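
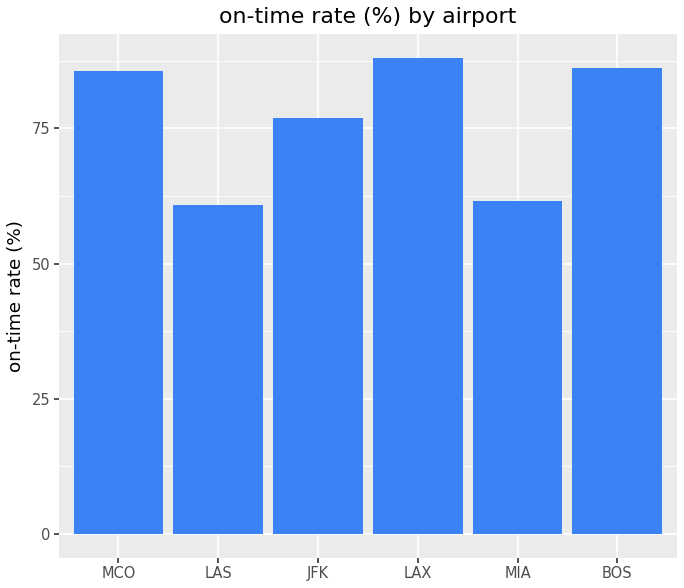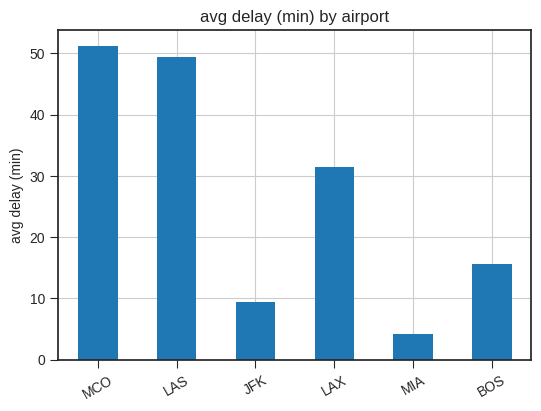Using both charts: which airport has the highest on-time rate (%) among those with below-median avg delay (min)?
BOS

Chart 2 median avg delay (min) ≈ 25; below-median airports: JFK, MIA, BOS. Among those, BOS has the highest on-time rate (%) (≈ 90).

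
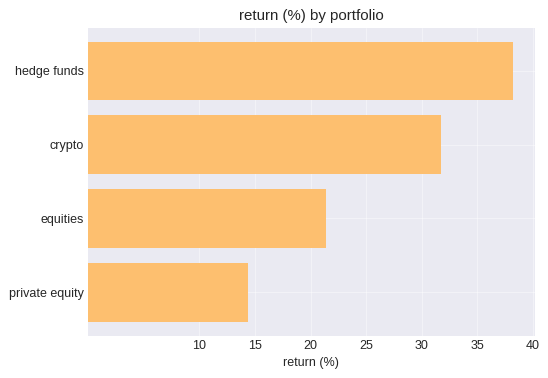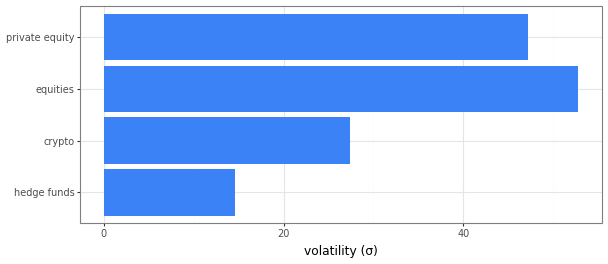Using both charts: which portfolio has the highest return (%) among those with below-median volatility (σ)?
hedge funds

Chart 2 median volatility (σ) ≈ 35; below-median portfolios: hedge funds, crypto. Among those, hedge funds has the highest return (%) (≈ 40).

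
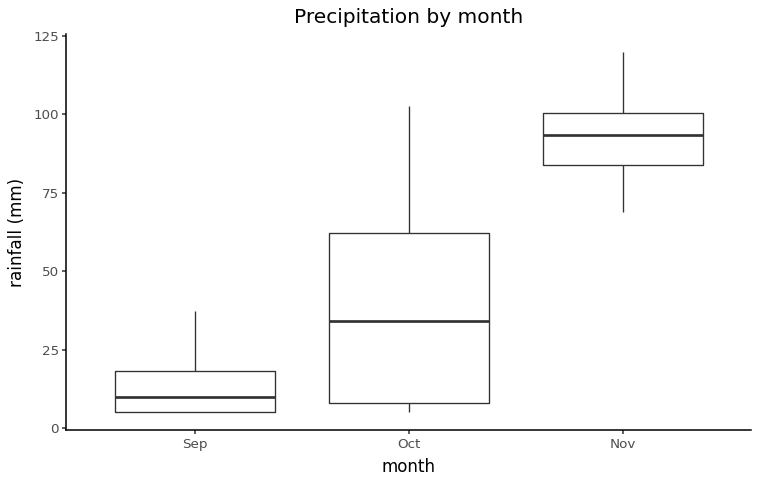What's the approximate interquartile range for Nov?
Q3 ≈ 100, Q1 ≈ 80; IQR ≈ 20.

≈ 20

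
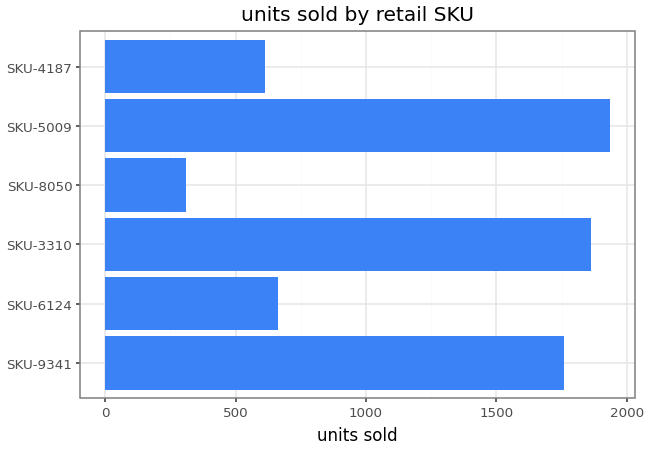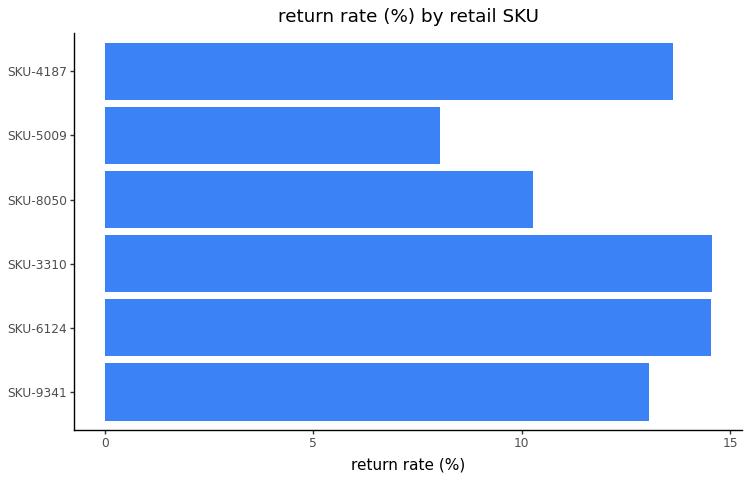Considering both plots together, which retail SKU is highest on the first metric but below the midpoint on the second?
SKU-5009

Chart 2 median return rate (%) ≈ 14; below-median retail SKUs: SKU-9341, SKU-8050, SKU-5009. Among those, SKU-5009 has the highest units sold (≈ 2000).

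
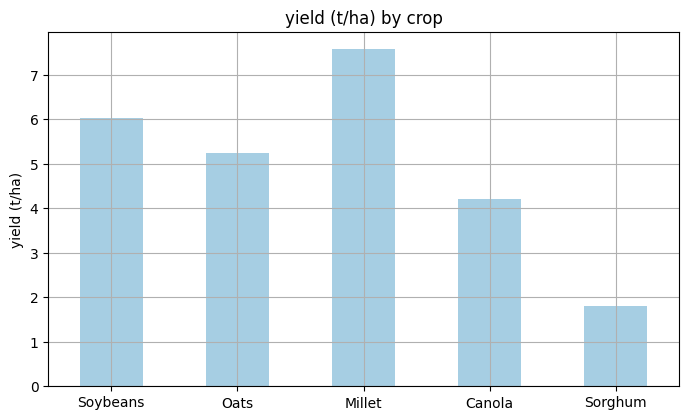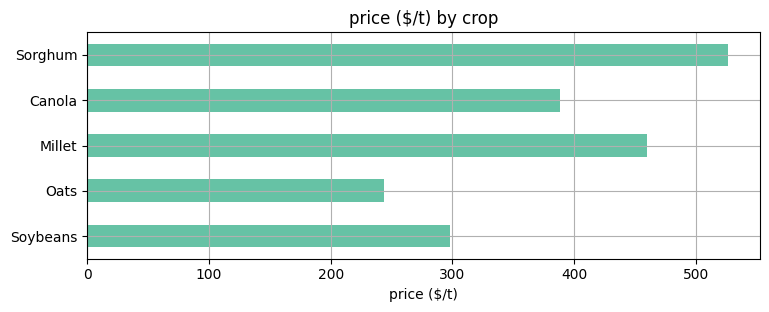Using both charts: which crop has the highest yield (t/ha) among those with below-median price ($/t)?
Soybeans

Chart 2 median price ($/t) ≈ 400; below-median crops: Soybeans, Oats. Among those, Soybeans has the highest yield (t/ha) (≈ 6).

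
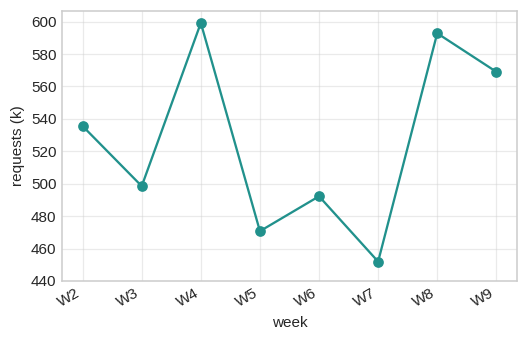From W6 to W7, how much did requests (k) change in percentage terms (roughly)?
W6 ≈ 500, W7 ≈ 460; (460 − 500) / 500 ≈ -8%.

≈ -8%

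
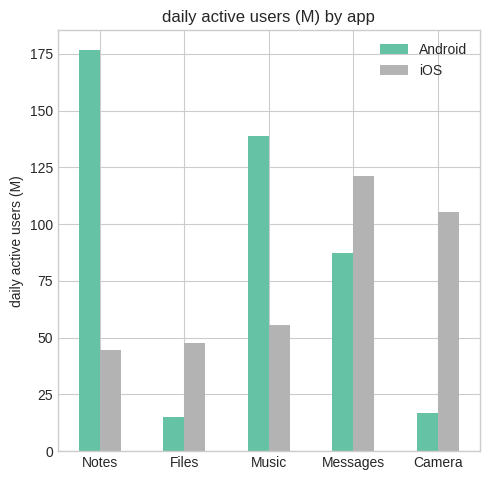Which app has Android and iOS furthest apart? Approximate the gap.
Notes: Android ≈ 180, iOS ≈ 40 → gap ≈ 140. Next-largest (Camera) is only ≈ 80.

Notes, ≈ 140 M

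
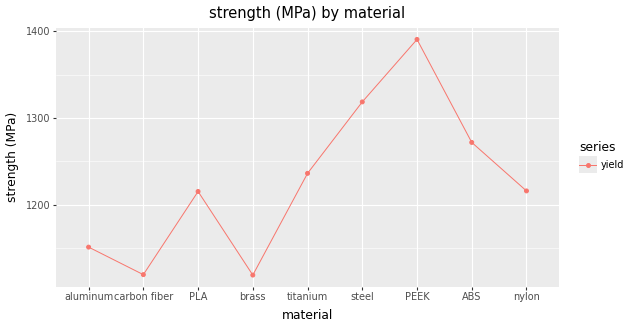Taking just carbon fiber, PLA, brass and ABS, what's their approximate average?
(1125 + 1225 + 1125 + 1275) / 4 ≈ 1188.

≈ 1188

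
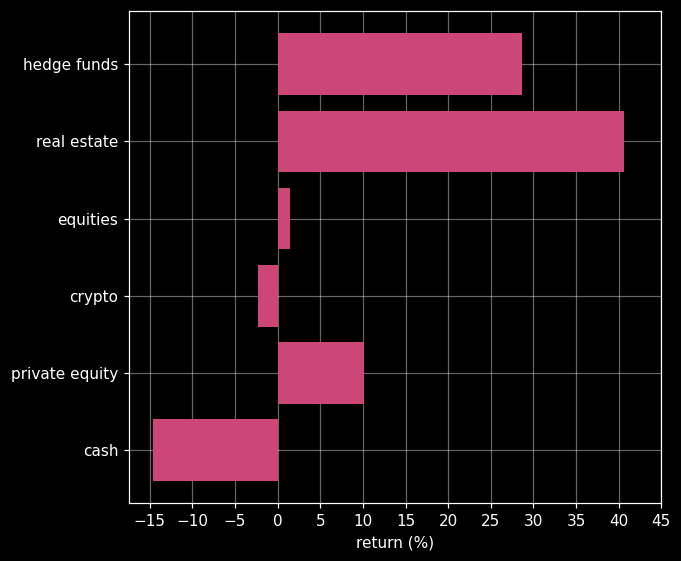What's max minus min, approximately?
≈ 55

Max real estate ≈ 40, min cash ≈ -15; range ≈ 55.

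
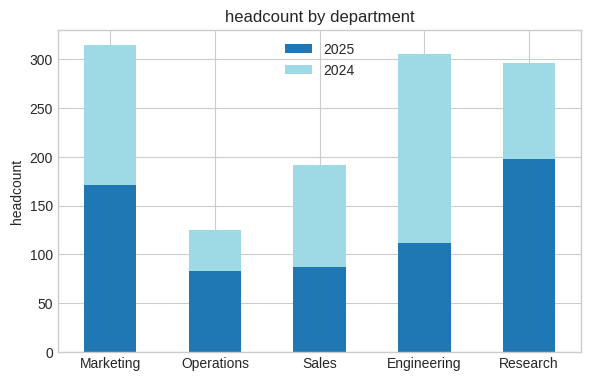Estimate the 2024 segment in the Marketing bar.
≈ 150

2024 top ≈ 300, bottom ≈ 150; segment ≈ 150.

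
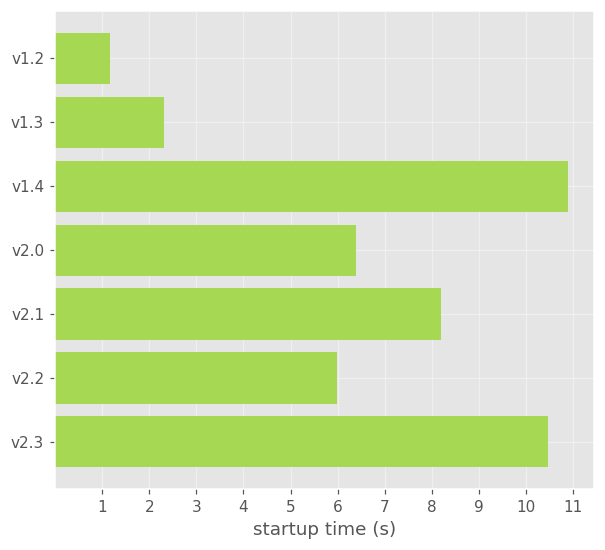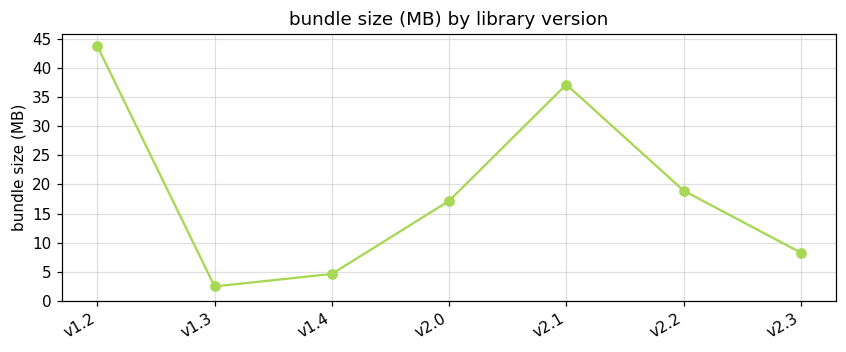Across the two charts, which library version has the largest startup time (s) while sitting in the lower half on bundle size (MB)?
v1.4

Chart 2 median bundle size (MB) ≈ 15; below-median library versions: v1.3, v1.4, v2.3. Among those, v1.4 has the highest startup time (s) (≈ 11).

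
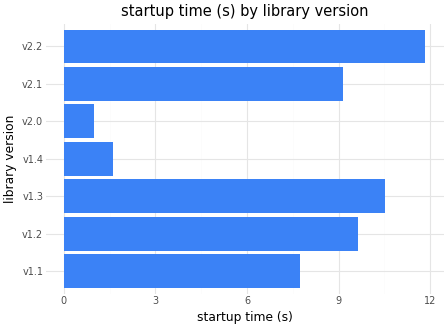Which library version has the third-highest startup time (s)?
v1.2

Top 4: v2.2 ≈ 12, v1.3 ≈ 11, v1.2 ≈ 10, v2.1 ≈ 9.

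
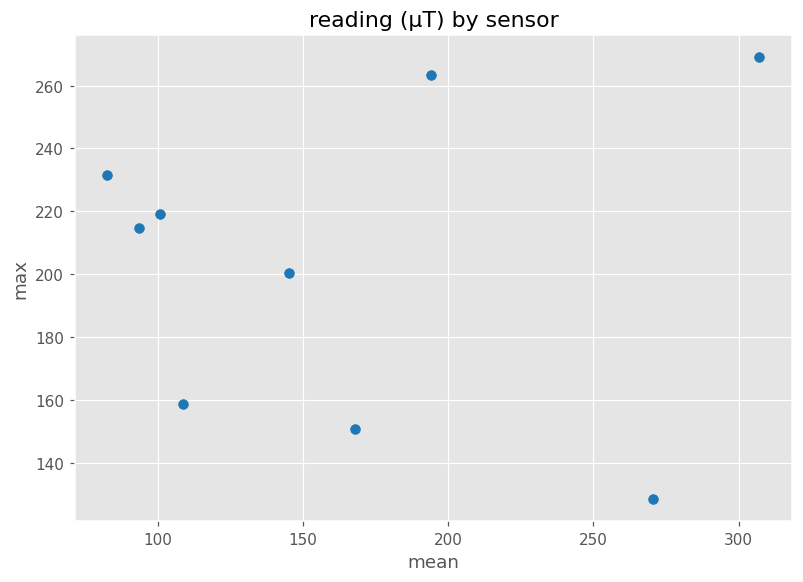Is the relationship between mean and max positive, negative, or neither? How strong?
Points are roughly uncorrelated; weak (|r| ≈ 0.0).

no clear correlation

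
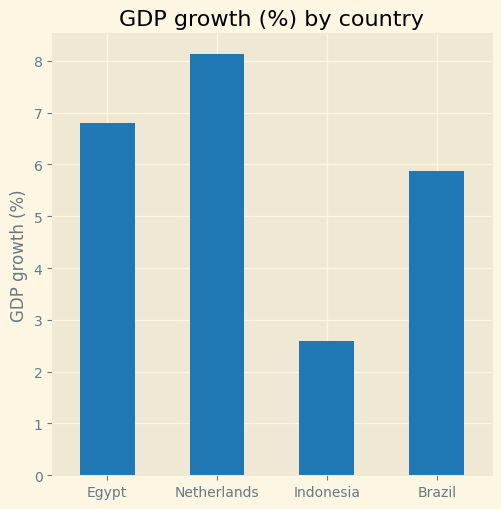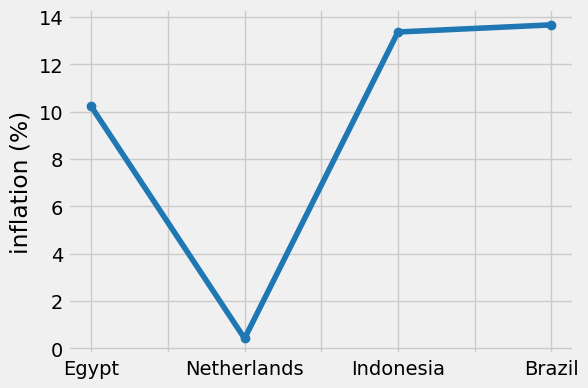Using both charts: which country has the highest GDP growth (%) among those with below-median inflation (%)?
Netherlands

Chart 2 median inflation (%) ≈ 12; below-median countries: Egypt, Netherlands. Among those, Netherlands has the highest GDP growth (%) (≈ 8).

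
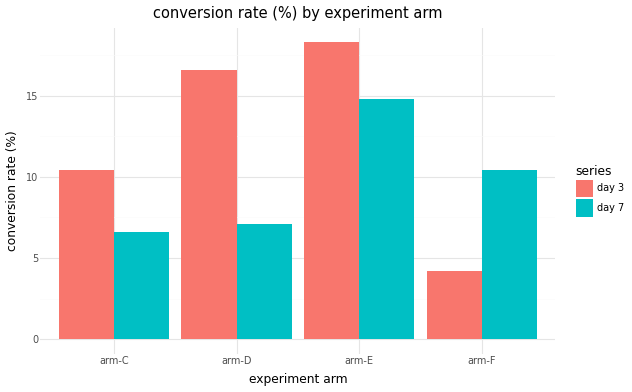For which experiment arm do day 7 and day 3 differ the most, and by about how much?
arm-D, ≈ 8 %

arm-D: day 7 ≈ 8, day 3 ≈ 16 → gap ≈ 8. Next-largest (arm-F) is only ≈ 6.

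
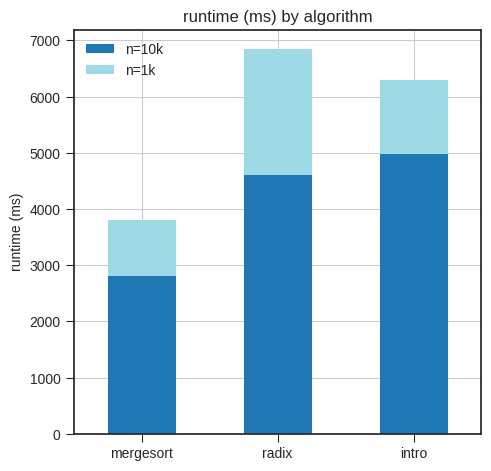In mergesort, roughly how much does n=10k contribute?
n=10k top ≈ 3000, bottom ≈ 0; segment ≈ 3000.

≈ 3000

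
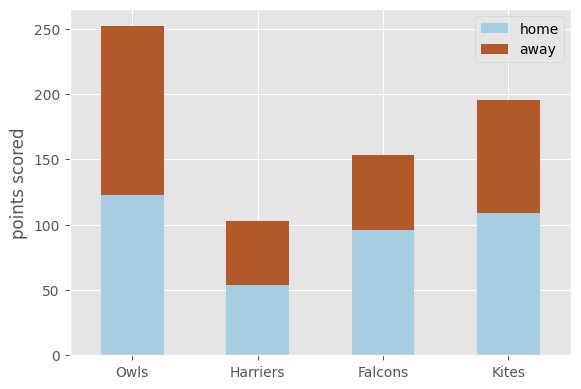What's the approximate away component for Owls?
≈ 125

away top ≈ 250, bottom ≈ 125; segment ≈ 125.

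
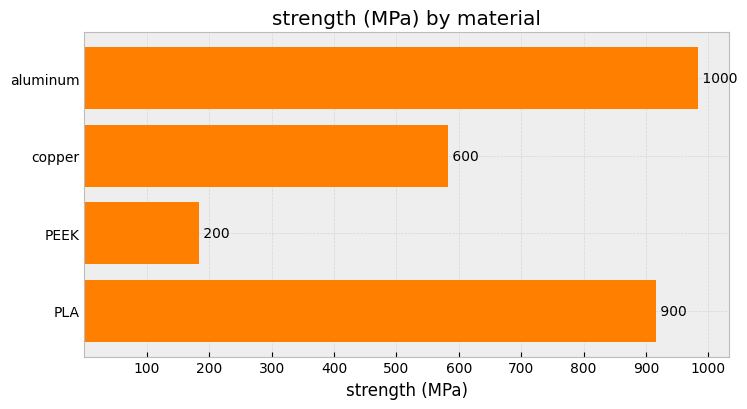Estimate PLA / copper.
PLA ≈ 900, copper ≈ 600; 900/600 ≈ 1.5.

≈ 1.5×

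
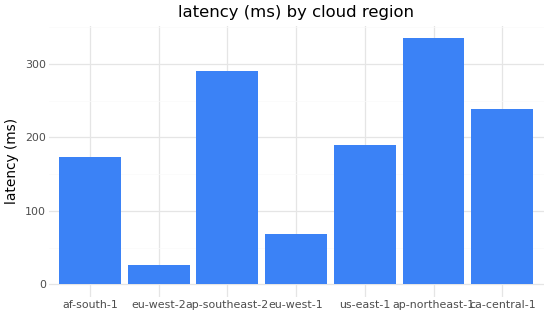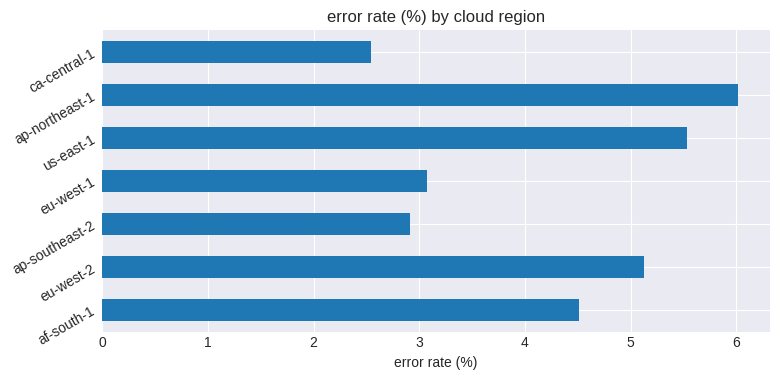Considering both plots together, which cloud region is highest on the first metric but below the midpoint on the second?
Chart 2 median error rate (%) ≈ 5; below-median cloud regions: ap-southeast-2, eu-west-1, ca-central-1. Among those, ap-southeast-2 has the highest latency (ms) (≈ 300).

ap-southeast-2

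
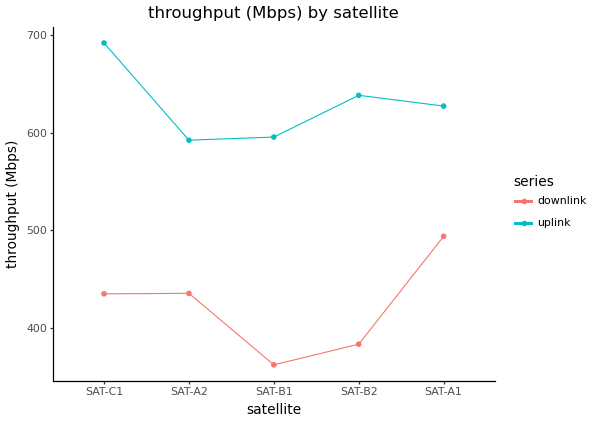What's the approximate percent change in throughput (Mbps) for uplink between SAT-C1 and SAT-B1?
≈ -14.3%

SAT-C1 ≈ 700, SAT-B1 ≈ 600; (600 − 700) / 700 ≈ -14.3%.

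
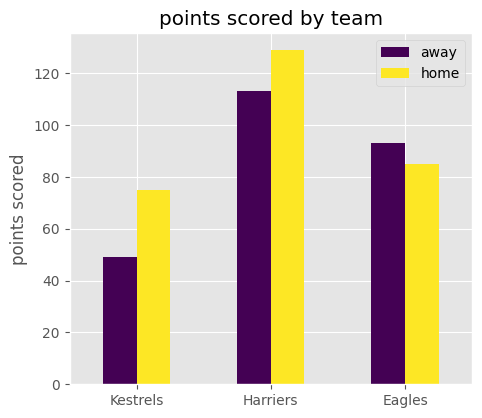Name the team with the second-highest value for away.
Eagles

Top 3 for away: Harriers ≈ 120, Eagles ≈ 100, Kestrels ≈ 40.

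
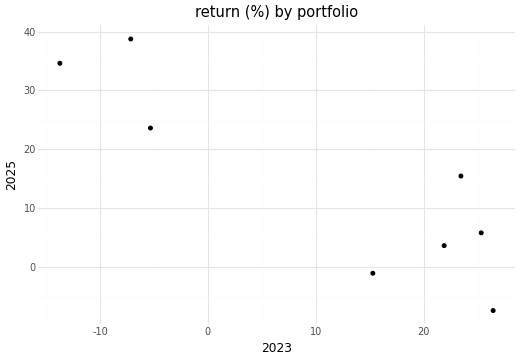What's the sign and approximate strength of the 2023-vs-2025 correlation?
negative, strong

Points are negatively correlated; strong (|r| ≈ 0.9).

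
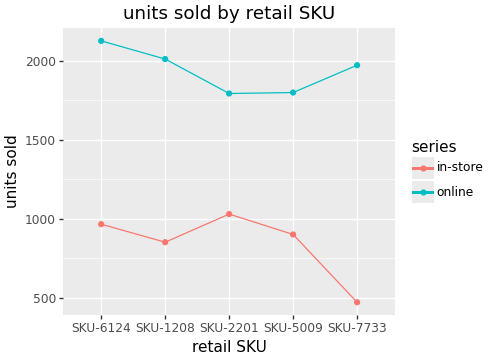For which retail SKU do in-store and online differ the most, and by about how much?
SKU-7733: in-store ≈ 400, online ≈ 2000 → gap ≈ 1600. Next-largest (SKU-6124) is only ≈ 1200.

SKU-7733, ≈ 1600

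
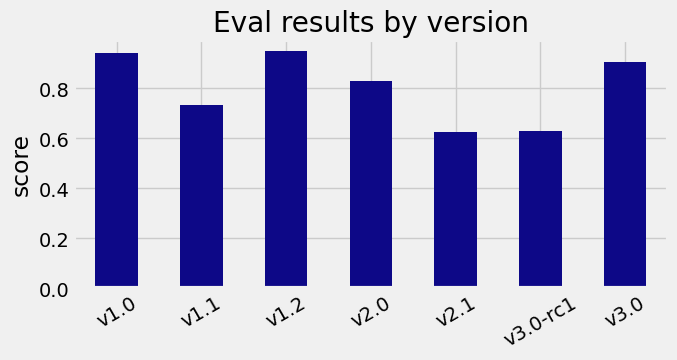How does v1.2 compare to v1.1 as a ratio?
v1.2 ≈ 0.9, v1.1 ≈ 0.7; 0.9/0.7 ≈ 1.29.

≈ 1.29×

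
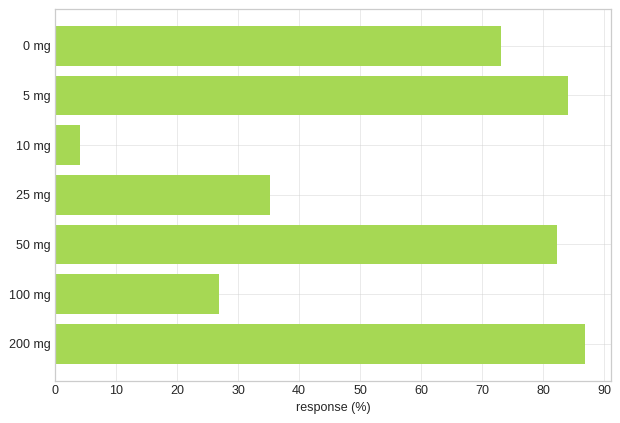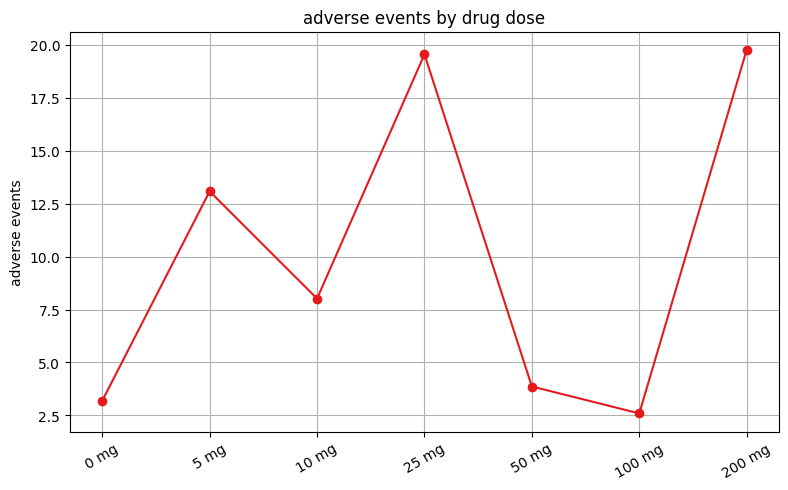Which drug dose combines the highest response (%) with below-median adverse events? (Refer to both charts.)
50 mg

Chart 2 median adverse events ≈ 8; below-median drug doses: 0 mg, 50 mg, 100 mg. Among those, 50 mg has the highest response (%) (≈ 80).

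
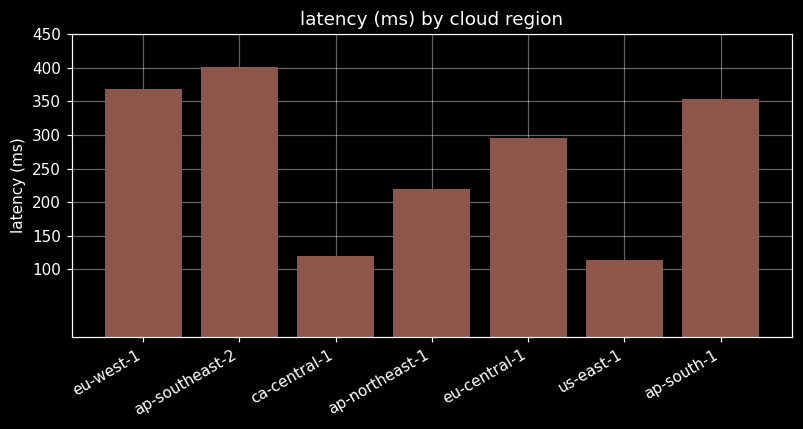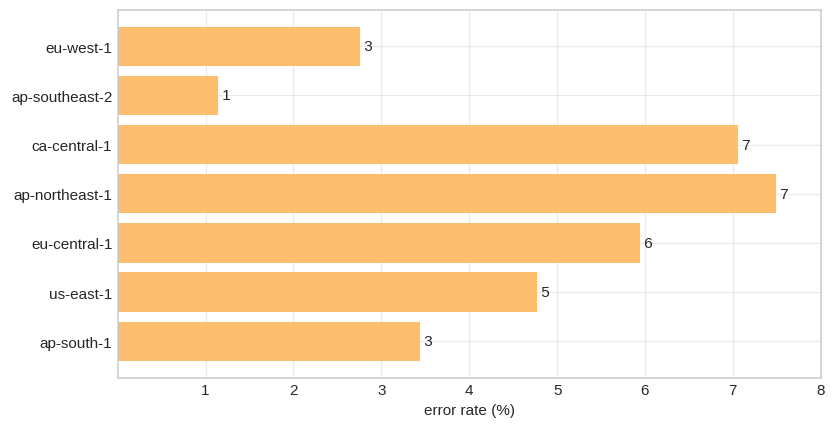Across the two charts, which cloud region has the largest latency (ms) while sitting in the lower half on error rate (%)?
Chart 2 median error rate (%) ≈ 5; below-median cloud regions: eu-west-1, ap-southeast-2, ap-south-1. Among those, ap-southeast-2 has the highest latency (ms) (≈ 400).

ap-southeast-2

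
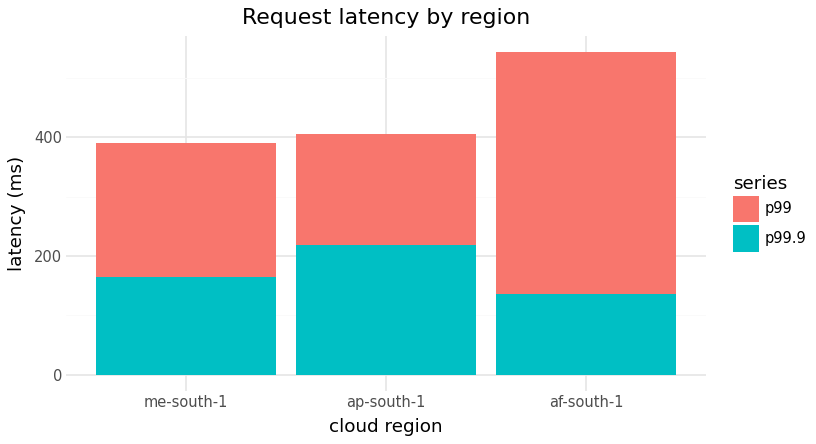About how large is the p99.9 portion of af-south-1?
≈ 150

p99.9 top ≈ 150, bottom ≈ 0; segment ≈ 150.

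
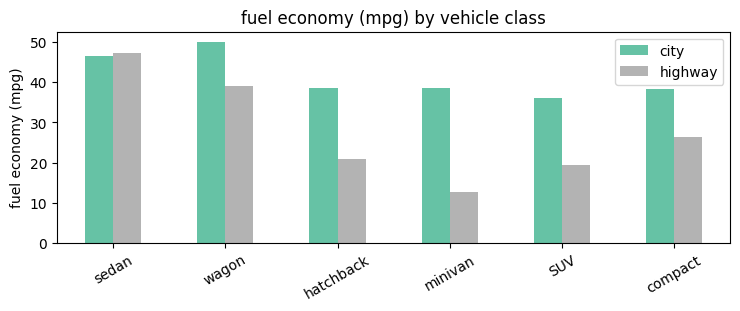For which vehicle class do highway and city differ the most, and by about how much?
minivan: highway ≈ 15, city ≈ 40 → gap ≈ 25. Next-largest (hatchback) is only ≈ 20.

minivan, ≈ 25 mpg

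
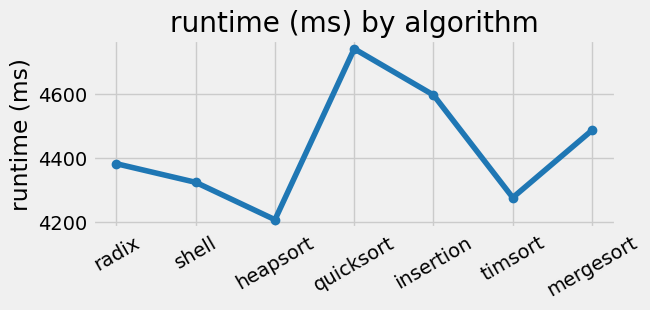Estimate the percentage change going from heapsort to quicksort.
heapsort ≈ 4200, quicksort ≈ 4750; (4750 − 4200) / 4200 ≈ +13.1%.

≈ +13.1%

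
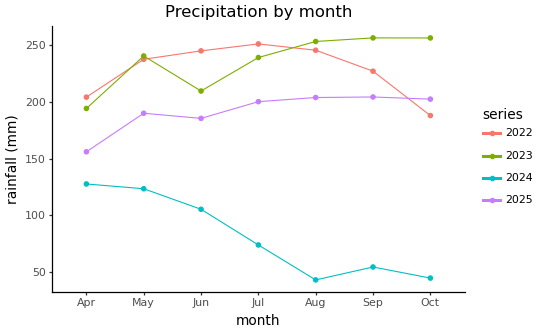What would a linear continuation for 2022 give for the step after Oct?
Last three: 240, 220, 180 → slope ≈ -30/step → next ≈ 150.

≈ 150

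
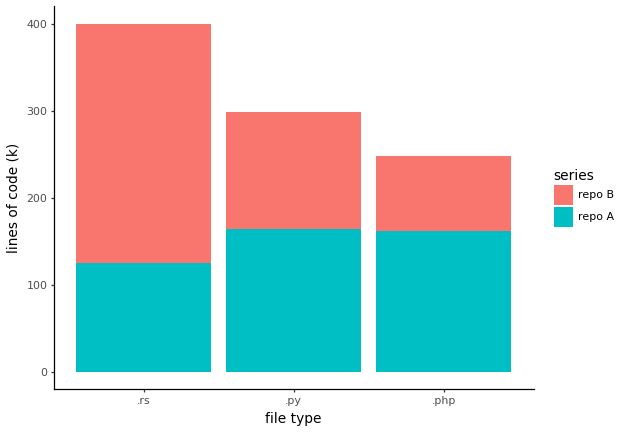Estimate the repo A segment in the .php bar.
repo A top ≈ 150, bottom ≈ 0; segment ≈ 150.

≈ 150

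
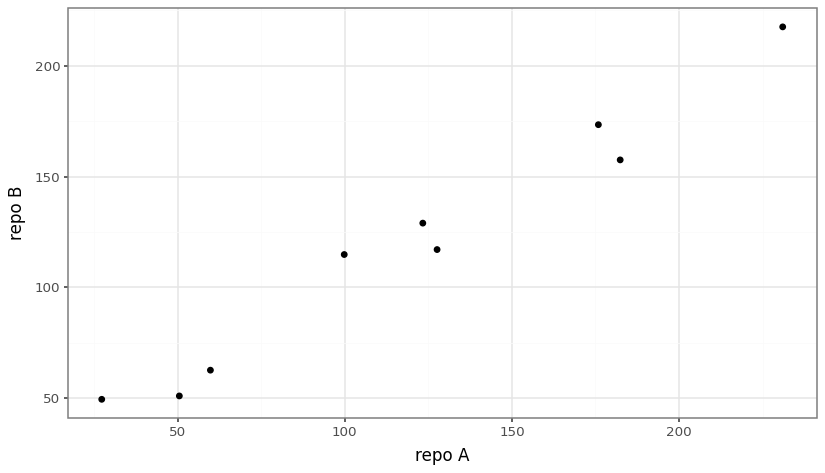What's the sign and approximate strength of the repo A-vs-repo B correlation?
Points are positively correlated; strong (|r| ≈ 1.0).

positive, strong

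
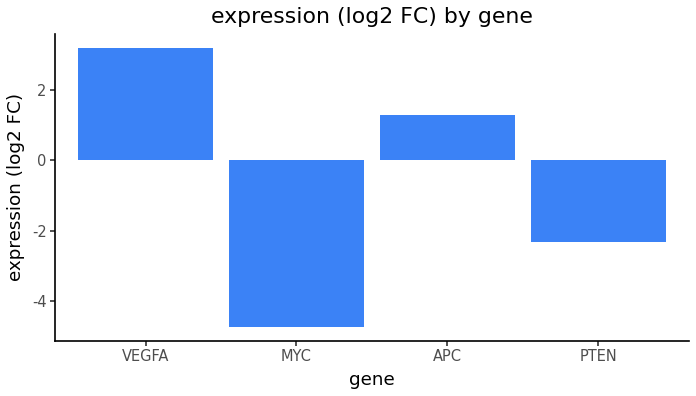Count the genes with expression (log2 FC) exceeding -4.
Above -4: VEGFA, APC, PTEN.

3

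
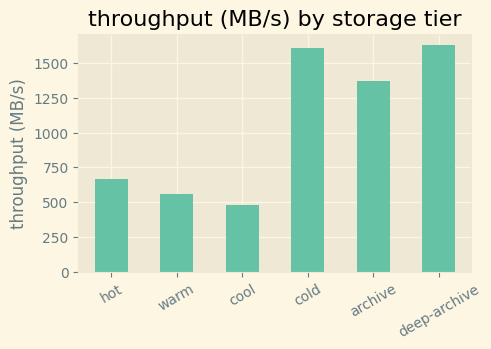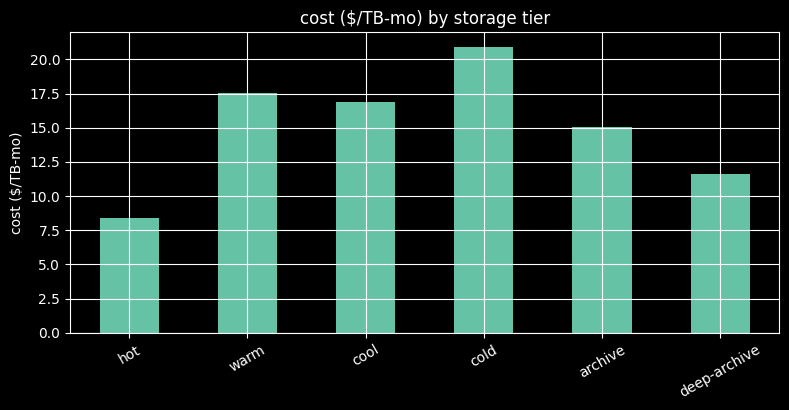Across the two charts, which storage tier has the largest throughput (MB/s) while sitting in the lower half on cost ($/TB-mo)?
Chart 2 median cost ($/TB-mo) ≈ 16; below-median storage tiers: hot, archive, deep-archive. Among those, deep-archive has the highest throughput (MB/s) (≈ 1600).

deep-archive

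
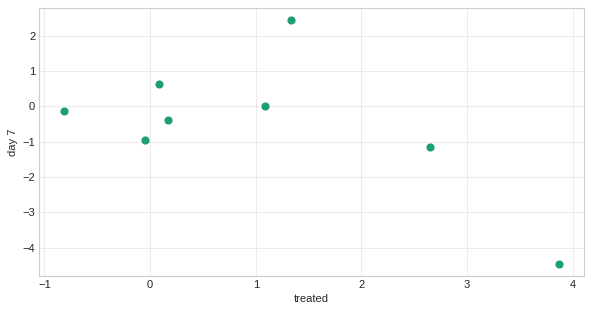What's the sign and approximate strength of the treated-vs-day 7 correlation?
negative, moderate

Points are negatively correlated; moderate (|r| ≈ 0.6).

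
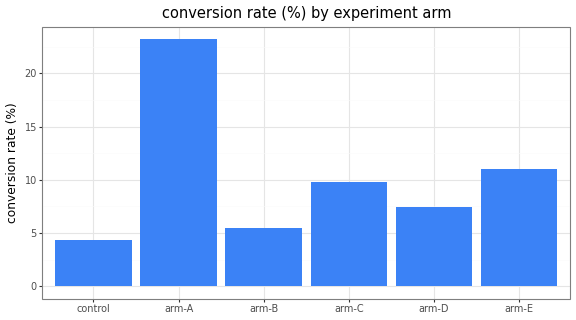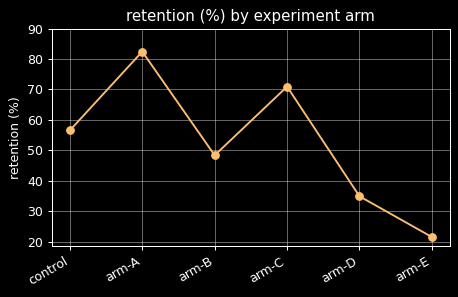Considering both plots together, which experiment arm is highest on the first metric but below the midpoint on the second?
arm-E

Chart 2 median retention (%) ≈ 50; below-median experiment arms: arm-B, arm-D, arm-E. Among those, arm-E has the highest conversion rate (%) (≈ 10).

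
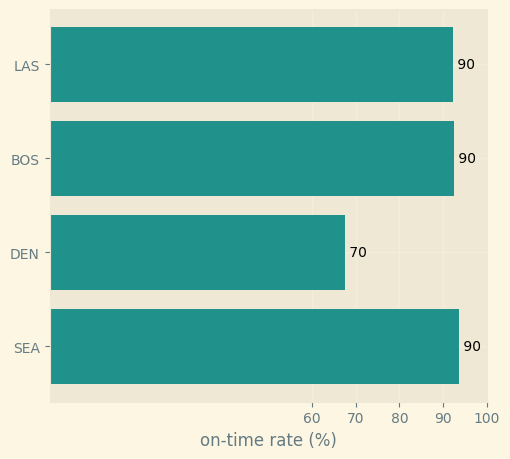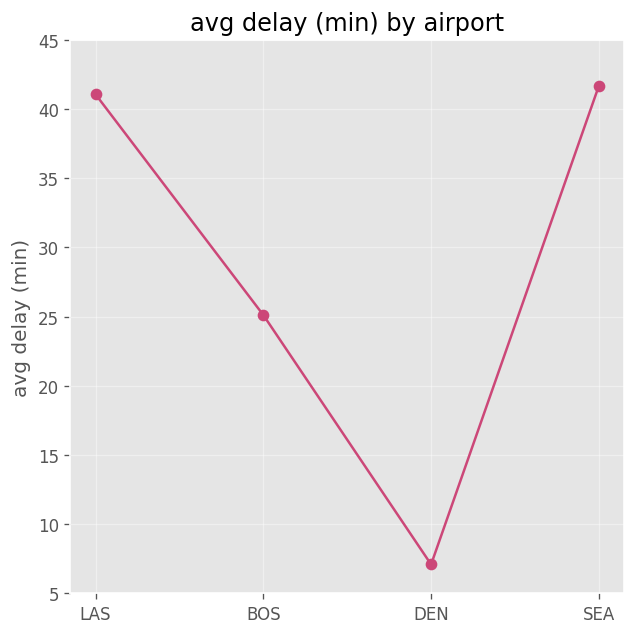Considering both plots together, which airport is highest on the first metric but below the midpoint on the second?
BOS

Chart 2 median avg delay (min) ≈ 35; below-median airports: BOS, DEN. Among those, BOS has the highest on-time rate (%) (≈ 90).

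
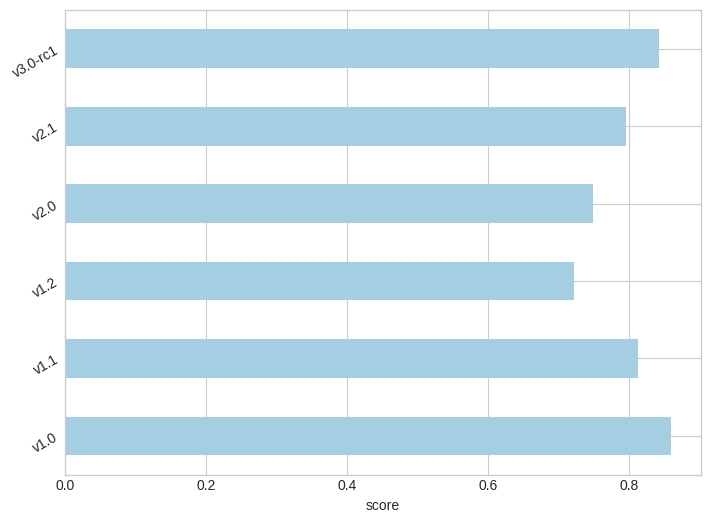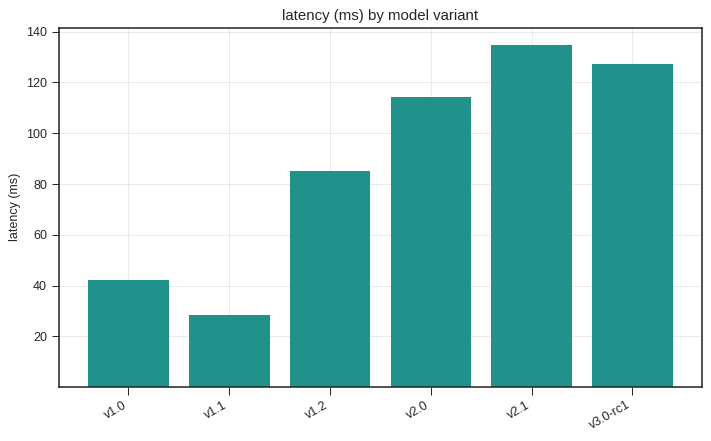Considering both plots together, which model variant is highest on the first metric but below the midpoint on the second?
v1.0

Chart 2 median latency (ms) ≈ 100; below-median model variants: v1.0, v1.1, v1.2. Among those, v1.0 has the highest score (≈ 0.9).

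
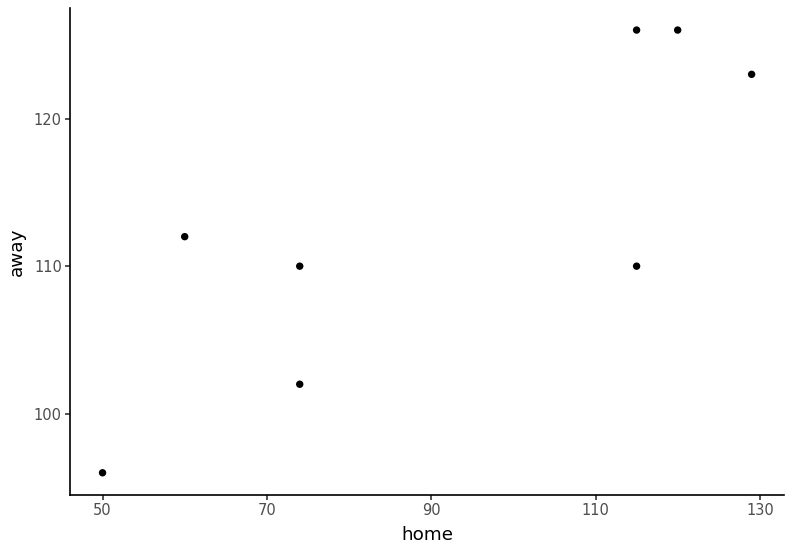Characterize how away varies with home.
Points are positively correlated; strong (|r| ≈ 0.8).

positive, strong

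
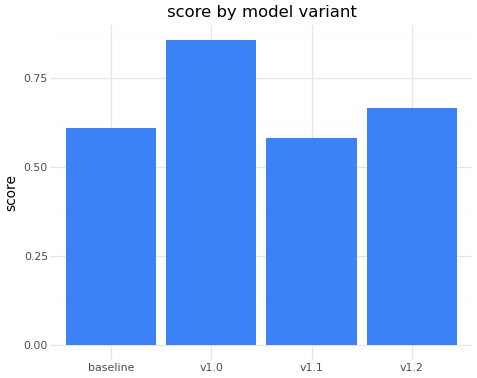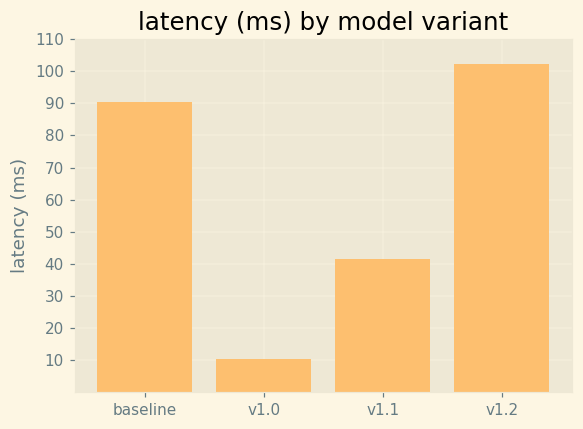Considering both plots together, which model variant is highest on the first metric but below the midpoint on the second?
Chart 2 median latency (ms) ≈ 70; below-median model variants: v1.0, v1.1. Among those, v1.0 has the highest score (≈ 0.9).

v1.0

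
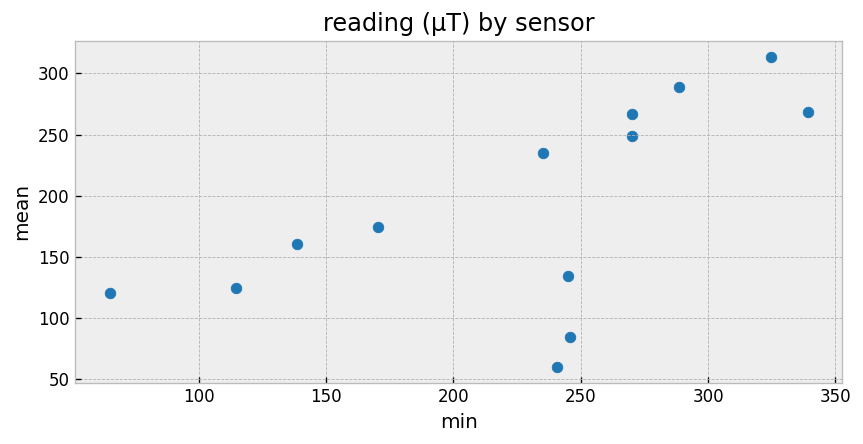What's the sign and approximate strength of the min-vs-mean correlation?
positive, moderate

Points are positively correlated; moderate (|r| ≈ 0.6).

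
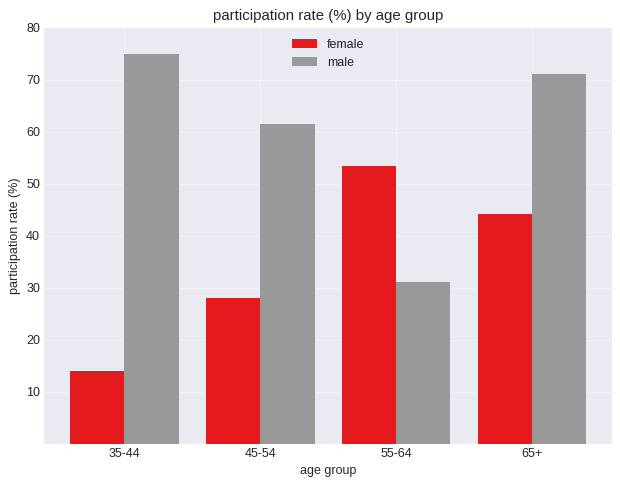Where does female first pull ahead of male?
55-64

45-54: female ≈ 30 vs male ≈ 60 (not yet); 55-64: female ≈ 50 vs male ≈ 30 (first crossover).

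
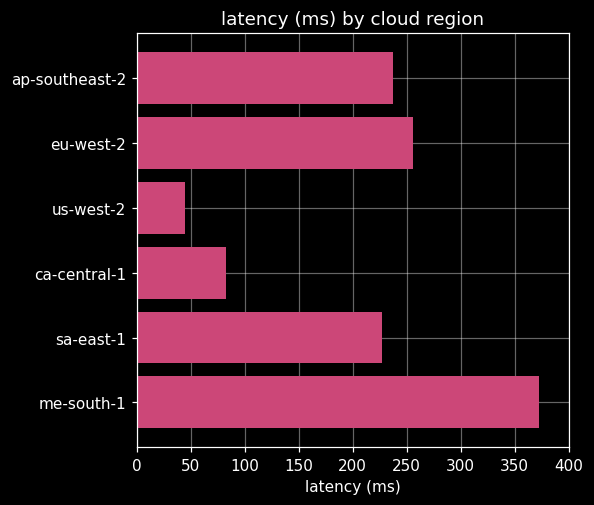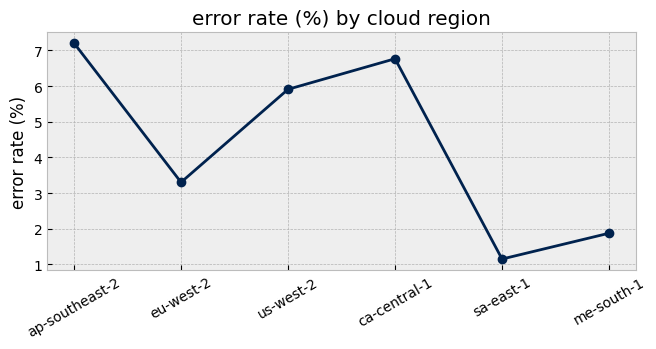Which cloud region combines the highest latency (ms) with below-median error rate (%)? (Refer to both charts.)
me-south-1

Chart 2 median error rate (%) ≈ 5; below-median cloud regions: eu-west-2, sa-east-1, me-south-1. Among those, me-south-1 has the highest latency (ms) (≈ 350).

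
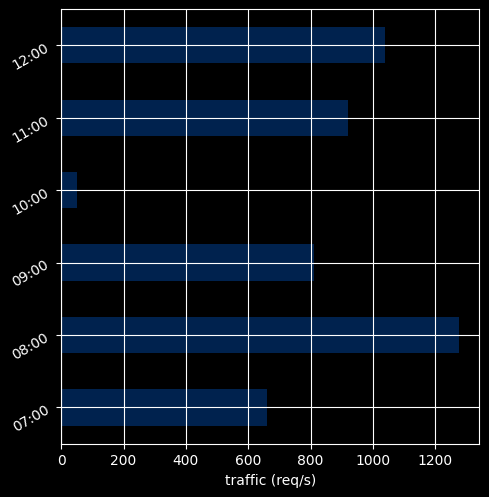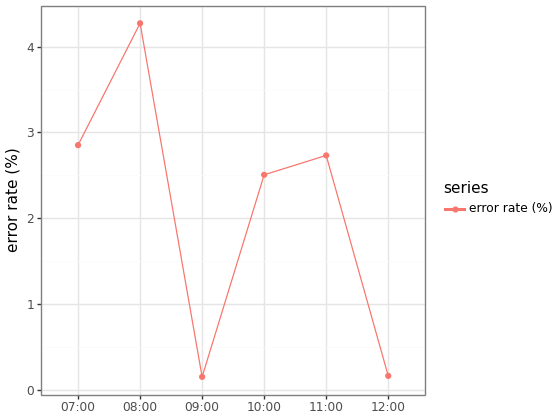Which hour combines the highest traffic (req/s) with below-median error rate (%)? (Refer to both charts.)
Chart 2 median error rate (%) ≈ 2.5; below-median hours: 09:00, 10:00, 12:00. Among those, 12:00 has the highest traffic (req/s) (≈ 1000).

12:00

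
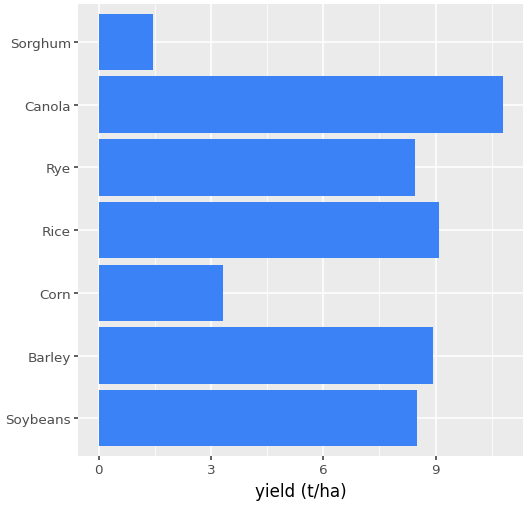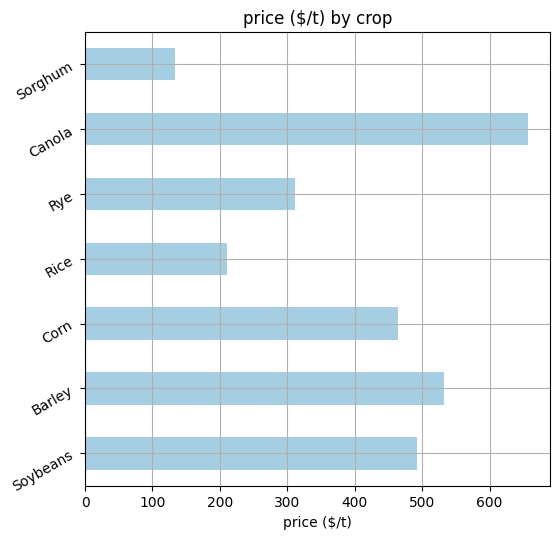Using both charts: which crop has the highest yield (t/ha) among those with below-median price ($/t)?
Rice

Chart 2 median price ($/t) ≈ 500; below-median crops: Rice, Rye, Sorghum. Among those, Rice has the highest yield (t/ha) (≈ 9).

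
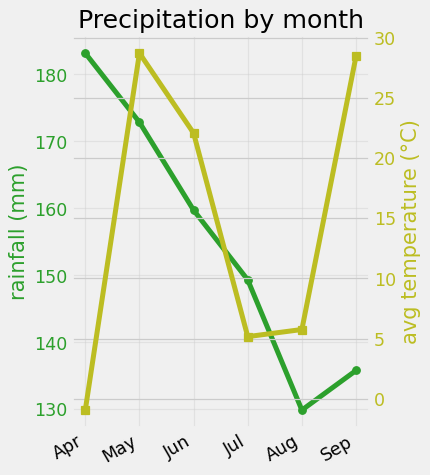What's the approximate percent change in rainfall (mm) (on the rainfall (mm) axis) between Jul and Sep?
Jul ≈ 150, Sep ≈ 135; (135 − 150) / 150 ≈ -10%.

≈ -10%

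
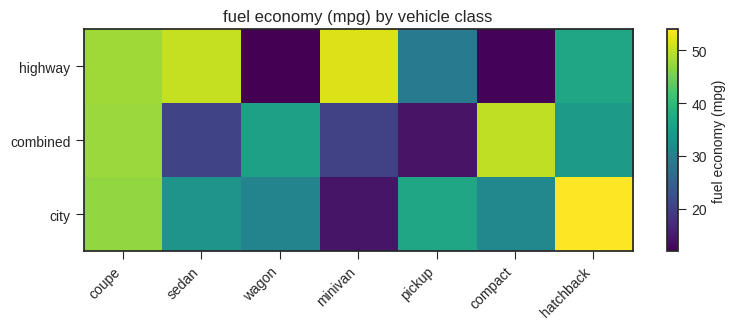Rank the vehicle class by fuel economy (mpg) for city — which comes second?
coupe

Top 3 for city: hatchback ≈ 55, coupe ≈ 45, pickup ≈ 35.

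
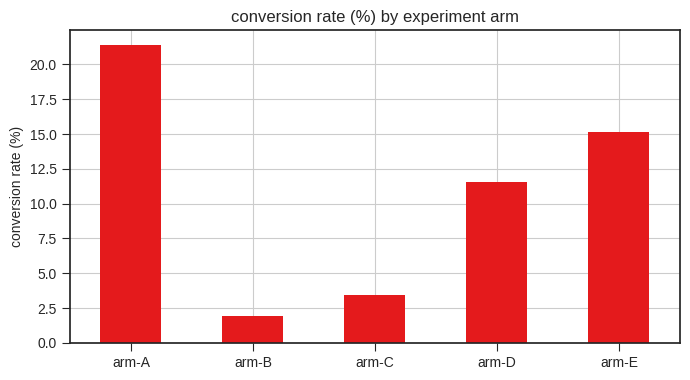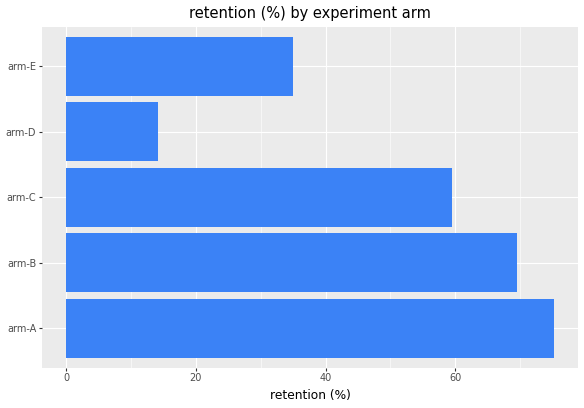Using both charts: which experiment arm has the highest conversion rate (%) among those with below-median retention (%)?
arm-E

Chart 2 median retention (%) ≈ 60; below-median experiment arms: arm-D, arm-E. Among those, arm-E has the highest conversion rate (%) (≈ 16).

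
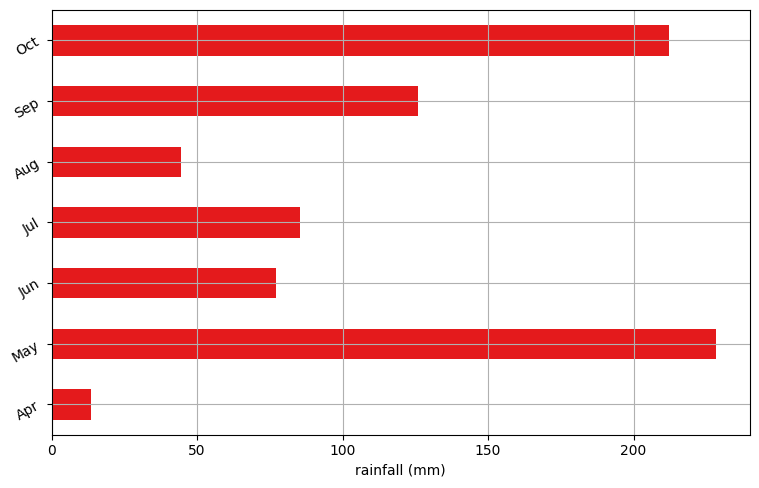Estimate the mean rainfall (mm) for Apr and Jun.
≈ 50

(20 + 80) / 2 ≈ 50.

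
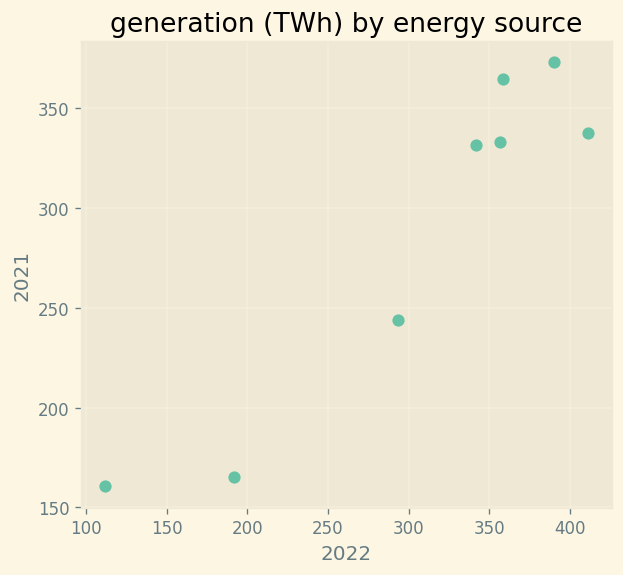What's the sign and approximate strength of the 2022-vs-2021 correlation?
Points are positively correlated; strong (|r| ≈ 0.9).

positive, strong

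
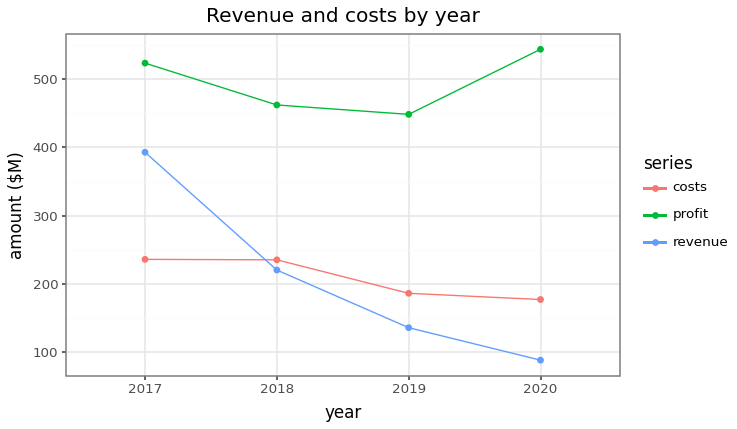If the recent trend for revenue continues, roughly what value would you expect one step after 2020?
Last three: 200, 150, 100 → slope ≈ -50/step → next ≈ 50.

≈ 50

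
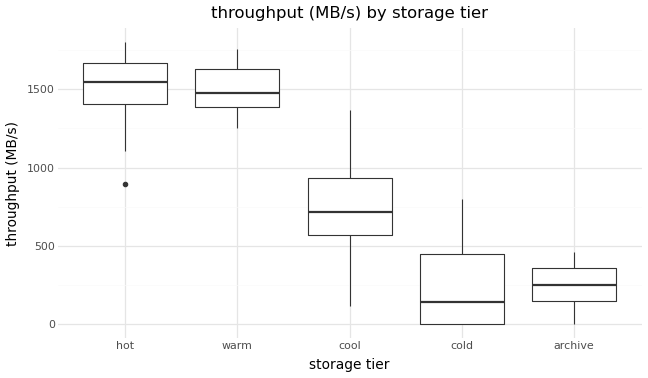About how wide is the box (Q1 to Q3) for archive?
≈ 200

Q3 ≈ 400, Q1 ≈ 200; IQR ≈ 200.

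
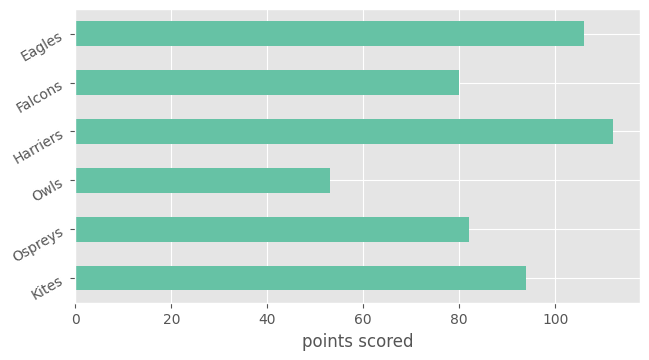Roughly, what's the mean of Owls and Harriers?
≈ 80

(50 + 110) / 2 ≈ 80.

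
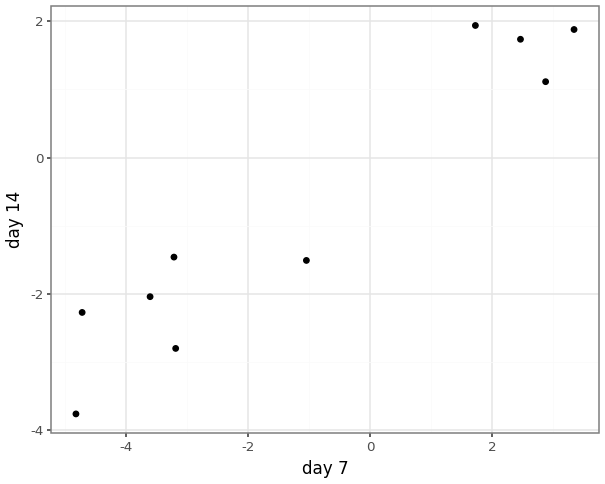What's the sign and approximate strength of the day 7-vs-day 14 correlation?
positive, strong

Points are positively correlated; strong (|r| ≈ 1.0).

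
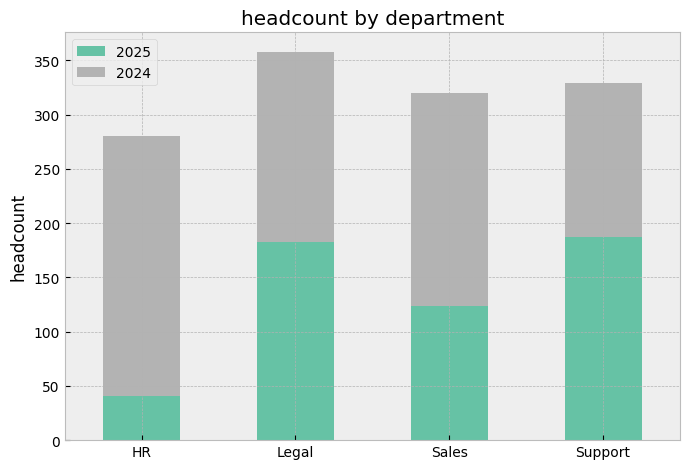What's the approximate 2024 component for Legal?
≈ 150

2024 top ≈ 350, bottom ≈ 200; segment ≈ 150.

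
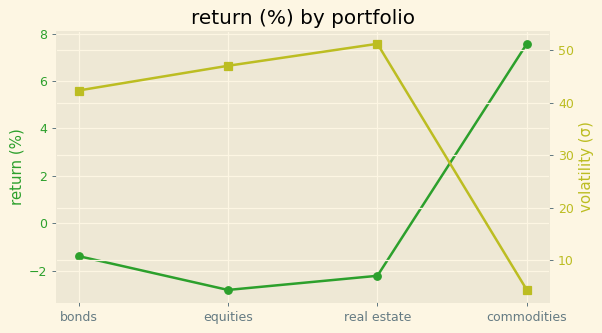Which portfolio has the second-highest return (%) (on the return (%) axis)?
bonds

Top 3 (on the return (%) axis): commodities ≈ 8, bonds ≈ -1, real estate ≈ -2.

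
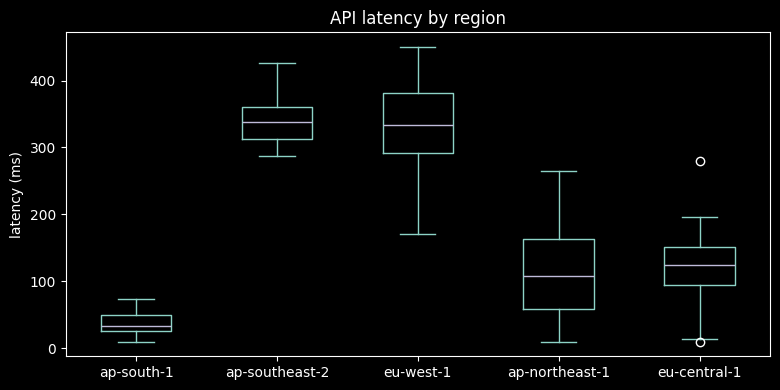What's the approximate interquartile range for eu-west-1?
Q3 ≈ 400, Q1 ≈ 300; IQR ≈ 100.

≈ 100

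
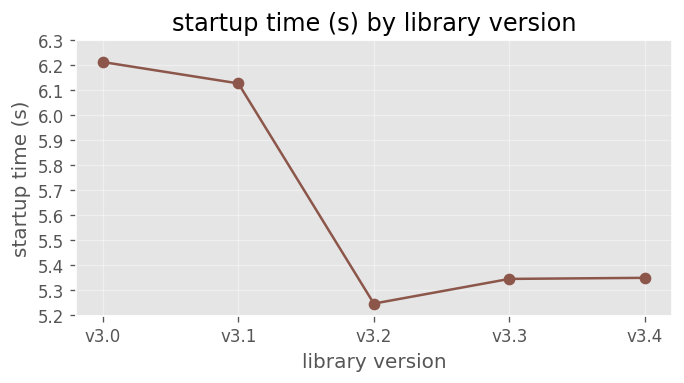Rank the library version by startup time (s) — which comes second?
Top 3: v3.0 ≈ 6.2, v3.1 ≈ 6.1, v3.4 ≈ 5.3.

v3.1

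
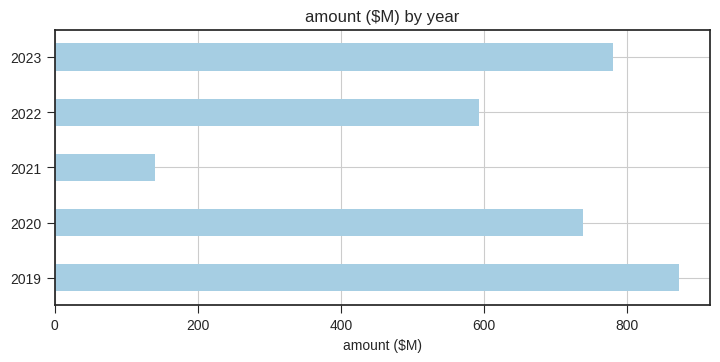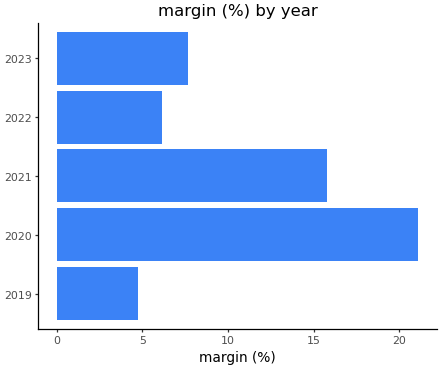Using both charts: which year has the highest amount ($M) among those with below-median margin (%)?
Chart 2 median margin (%) ≈ 8; below-median years: 2019, 2022. Among those, 2019 has the highest amount ($M) (≈ 900).

2019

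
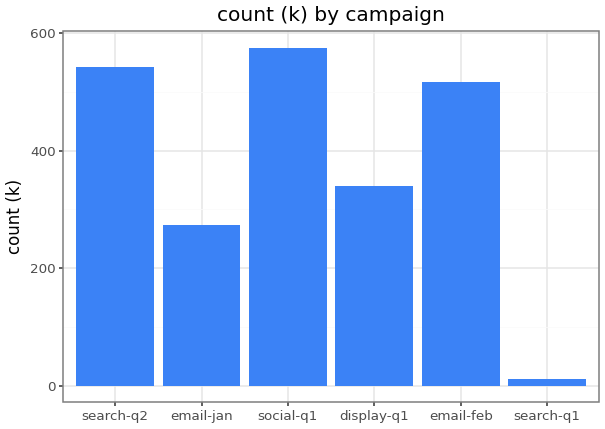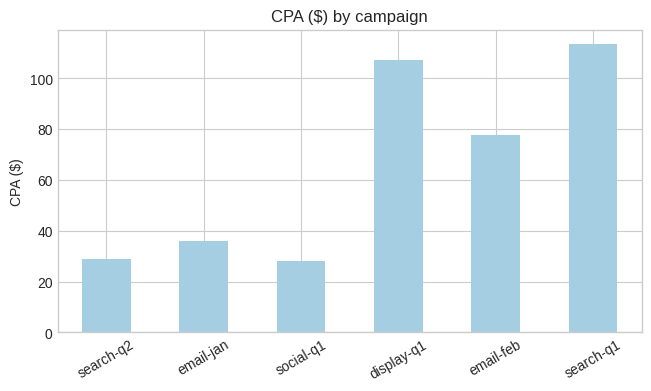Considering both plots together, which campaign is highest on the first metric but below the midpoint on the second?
Chart 2 median CPA ($) ≈ 60; below-median campaigns: search-q2, email-jan, social-q1. Among those, social-q1 has the highest count (k) (≈ 600).

social-q1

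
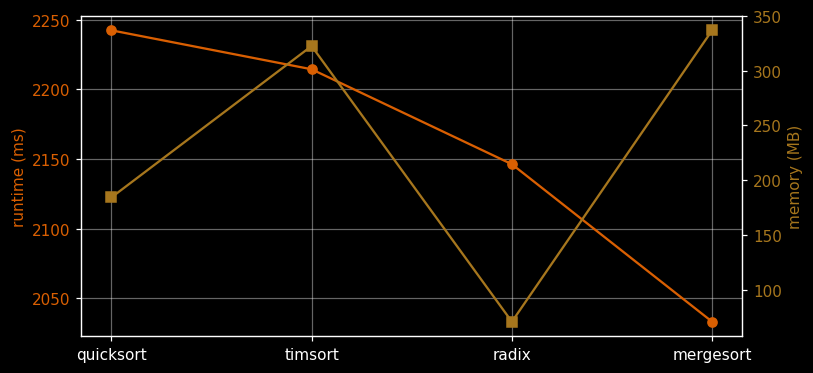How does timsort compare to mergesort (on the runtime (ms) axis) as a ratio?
timsort ≈ 2220, mergesort ≈ 2040; 2220/2040 ≈ 1.09.

≈ 1.09×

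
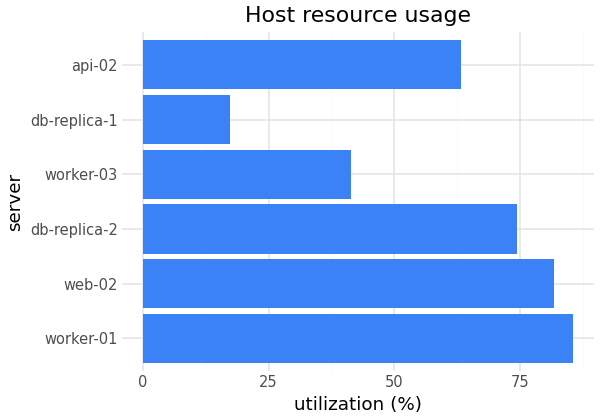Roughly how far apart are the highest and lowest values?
Max worker-01 ≈ 90, min db-replica-1 ≈ 20; range ≈ 70.

≈ 70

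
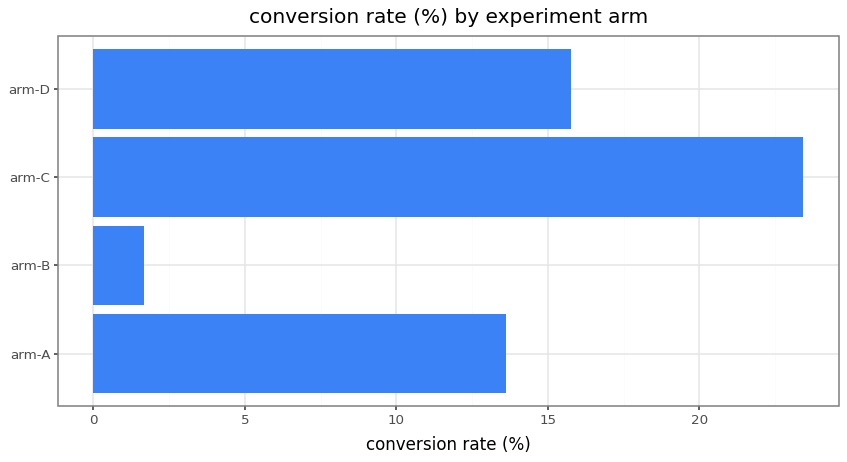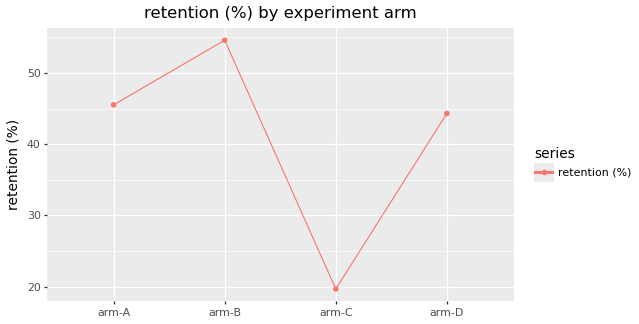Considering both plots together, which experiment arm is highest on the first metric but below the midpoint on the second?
Chart 2 median retention (%) ≈ 40; below-median experiment arms: arm-C, arm-D. Among those, arm-C has the highest conversion rate (%) (≈ 25).

arm-C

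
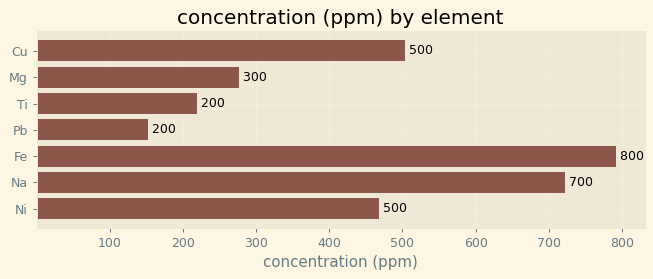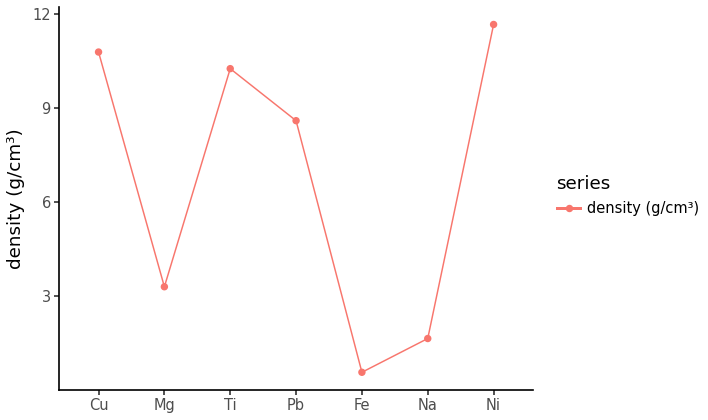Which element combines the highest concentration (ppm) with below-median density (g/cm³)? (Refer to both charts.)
Chart 2 median density (g/cm³) ≈ 8; below-median elements: Mg, Fe, Na. Among those, Fe has the highest concentration (ppm) (≈ 800).

Fe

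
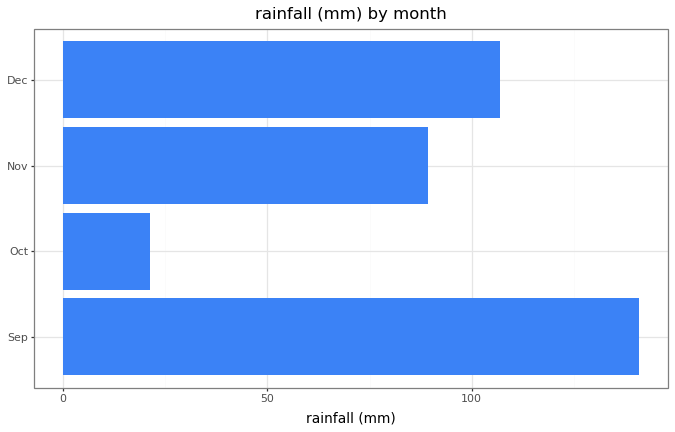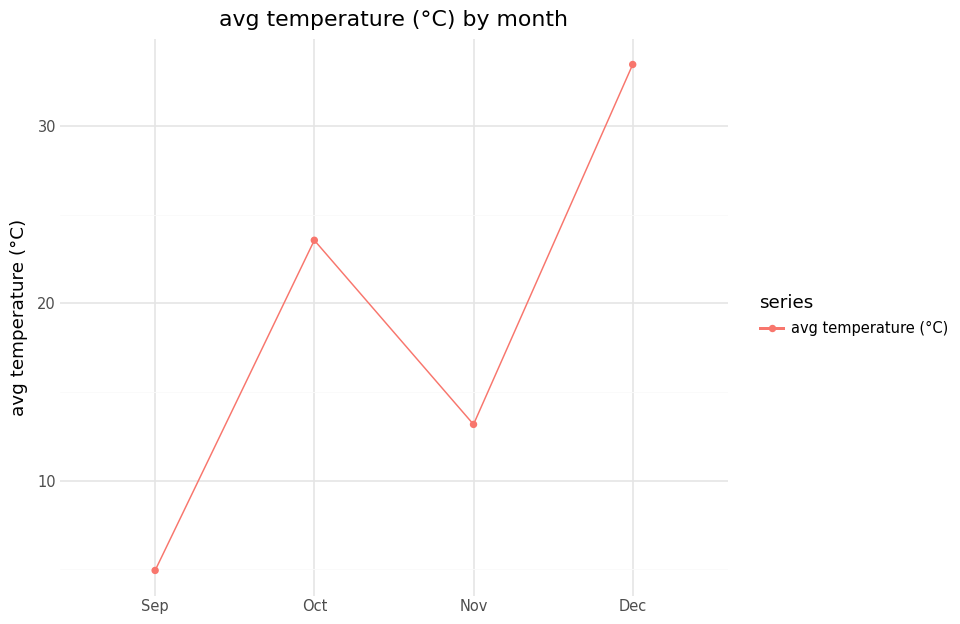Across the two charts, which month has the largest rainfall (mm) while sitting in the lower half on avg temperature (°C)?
Chart 2 median avg temperature (°C) ≈ 20; below-median months: Sep, Nov. Among those, Sep has the highest rainfall (mm) (≈ 140).

Sep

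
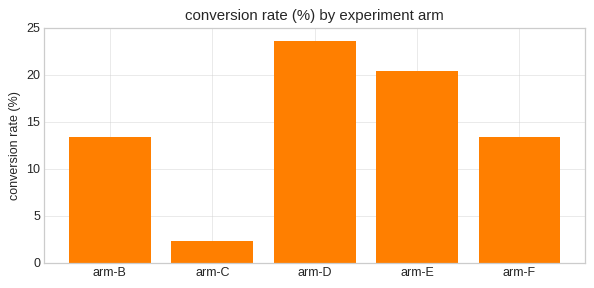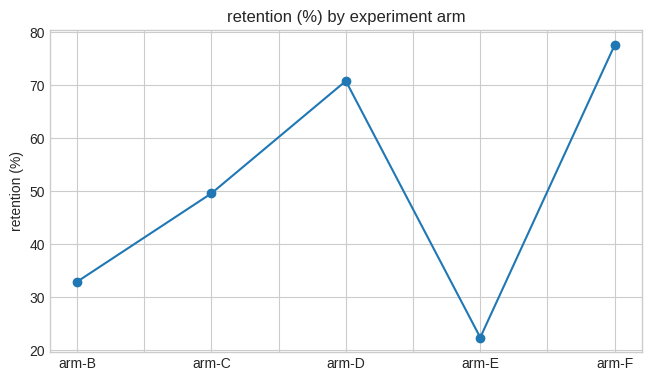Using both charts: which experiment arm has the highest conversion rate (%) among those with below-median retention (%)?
Chart 2 median retention (%) ≈ 50; below-median experiment arms: arm-B, arm-E. Among those, arm-E has the highest conversion rate (%) (≈ 20).

arm-E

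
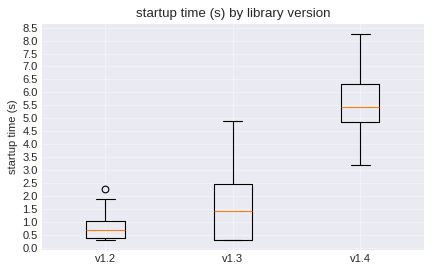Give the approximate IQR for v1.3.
≈ 2.0

Q3 ≈ 2.5, Q1 ≈ 0.5; IQR ≈ 2.0.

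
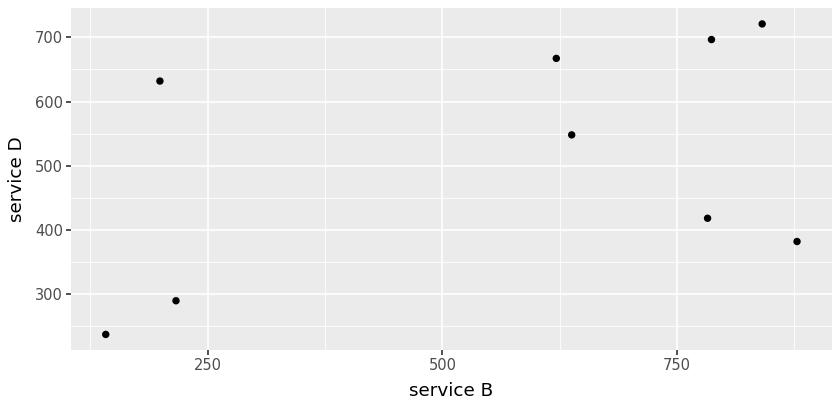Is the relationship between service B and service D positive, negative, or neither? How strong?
positive, moderate

Points are positively correlated; moderate (|r| ≈ 0.5).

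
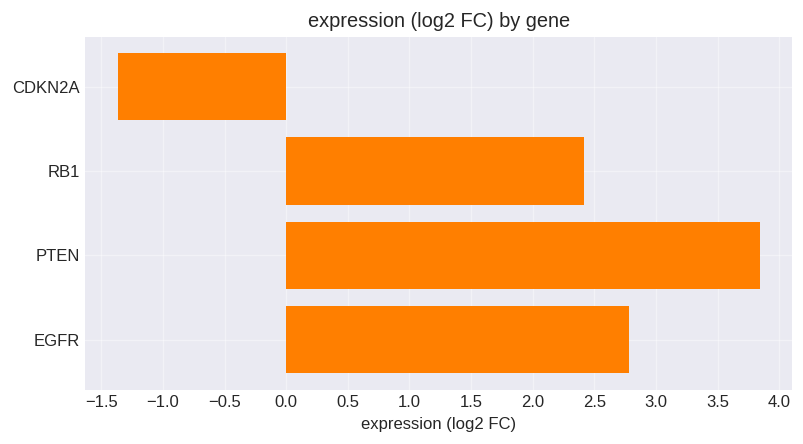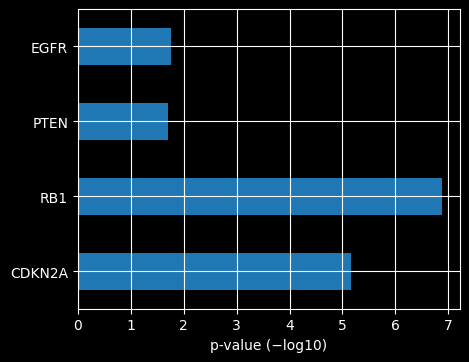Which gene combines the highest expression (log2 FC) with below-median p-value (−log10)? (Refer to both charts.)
PTEN

Chart 2 median p-value (−log10) ≈ 3; below-median genes: PTEN, EGFR. Among those, PTEN has the highest expression (log2 FC) (≈ 4).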